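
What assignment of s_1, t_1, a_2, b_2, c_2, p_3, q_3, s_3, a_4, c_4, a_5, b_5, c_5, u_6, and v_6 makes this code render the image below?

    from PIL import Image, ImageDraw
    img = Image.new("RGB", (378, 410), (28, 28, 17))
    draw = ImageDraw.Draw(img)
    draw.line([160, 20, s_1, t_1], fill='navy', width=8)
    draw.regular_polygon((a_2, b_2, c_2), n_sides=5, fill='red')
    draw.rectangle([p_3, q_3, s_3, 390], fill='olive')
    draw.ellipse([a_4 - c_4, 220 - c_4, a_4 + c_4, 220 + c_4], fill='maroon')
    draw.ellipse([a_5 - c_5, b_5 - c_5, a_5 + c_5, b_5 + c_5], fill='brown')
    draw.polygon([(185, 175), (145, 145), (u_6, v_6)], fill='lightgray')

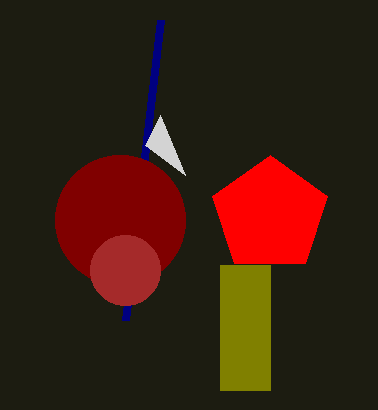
s_1 = 125; t_1 = 320; a_2 = 270; b_2 = 215; c_2 = 60; p_3 = 220; q_3 = 265; s_3 = 270; a_4 = 120; c_4 = 65; a_5 = 125; b_5 = 270; c_5 = 35; u_6 = 160; v_6 = 115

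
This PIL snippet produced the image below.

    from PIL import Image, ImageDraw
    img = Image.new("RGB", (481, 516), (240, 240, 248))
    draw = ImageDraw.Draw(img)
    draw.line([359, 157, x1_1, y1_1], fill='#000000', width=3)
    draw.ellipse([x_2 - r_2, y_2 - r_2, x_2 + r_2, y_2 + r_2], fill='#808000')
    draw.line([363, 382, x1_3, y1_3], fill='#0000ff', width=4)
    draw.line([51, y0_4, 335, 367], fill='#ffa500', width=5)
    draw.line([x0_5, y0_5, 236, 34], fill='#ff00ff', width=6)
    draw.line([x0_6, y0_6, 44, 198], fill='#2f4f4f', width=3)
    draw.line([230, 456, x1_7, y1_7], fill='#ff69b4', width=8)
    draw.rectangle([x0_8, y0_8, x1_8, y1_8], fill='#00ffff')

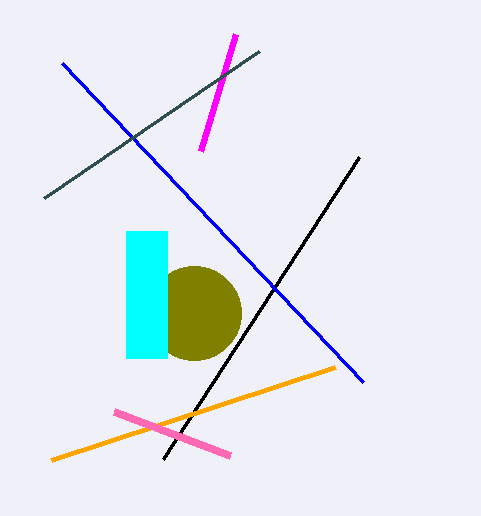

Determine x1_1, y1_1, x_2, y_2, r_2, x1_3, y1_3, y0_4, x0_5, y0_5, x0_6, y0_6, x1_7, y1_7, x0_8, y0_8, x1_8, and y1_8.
x1_1 = 163, y1_1 = 459, x_2 = 194, y_2 = 313, r_2 = 47, x1_3 = 62, y1_3 = 63, y0_4 = 460, x0_5 = 201, y0_5 = 151, x0_6 = 259, y0_6 = 51, x1_7 = 114, y1_7 = 412, x0_8 = 126, y0_8 = 231, x1_8 = 167, y1_8 = 358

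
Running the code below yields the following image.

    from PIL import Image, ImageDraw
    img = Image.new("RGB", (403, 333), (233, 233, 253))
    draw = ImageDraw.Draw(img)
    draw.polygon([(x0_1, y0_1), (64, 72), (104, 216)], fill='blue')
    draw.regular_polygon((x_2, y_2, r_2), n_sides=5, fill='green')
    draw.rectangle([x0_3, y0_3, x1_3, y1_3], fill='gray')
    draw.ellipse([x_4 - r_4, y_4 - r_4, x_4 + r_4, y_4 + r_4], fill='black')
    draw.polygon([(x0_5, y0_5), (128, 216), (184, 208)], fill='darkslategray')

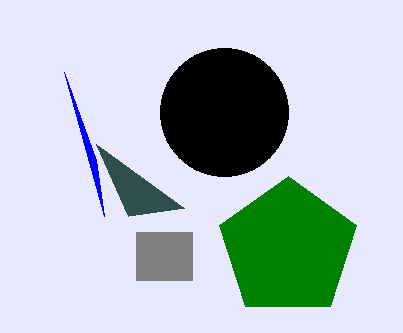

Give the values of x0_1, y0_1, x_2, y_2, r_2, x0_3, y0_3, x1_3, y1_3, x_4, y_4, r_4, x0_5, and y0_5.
x0_1 = 96
y0_1 = 160
x_2 = 288
y_2 = 248
r_2 = 72
x0_3 = 136
y0_3 = 232
x1_3 = 192
y1_3 = 280
x_4 = 224
y_4 = 112
r_4 = 64
x0_5 = 96
y0_5 = 144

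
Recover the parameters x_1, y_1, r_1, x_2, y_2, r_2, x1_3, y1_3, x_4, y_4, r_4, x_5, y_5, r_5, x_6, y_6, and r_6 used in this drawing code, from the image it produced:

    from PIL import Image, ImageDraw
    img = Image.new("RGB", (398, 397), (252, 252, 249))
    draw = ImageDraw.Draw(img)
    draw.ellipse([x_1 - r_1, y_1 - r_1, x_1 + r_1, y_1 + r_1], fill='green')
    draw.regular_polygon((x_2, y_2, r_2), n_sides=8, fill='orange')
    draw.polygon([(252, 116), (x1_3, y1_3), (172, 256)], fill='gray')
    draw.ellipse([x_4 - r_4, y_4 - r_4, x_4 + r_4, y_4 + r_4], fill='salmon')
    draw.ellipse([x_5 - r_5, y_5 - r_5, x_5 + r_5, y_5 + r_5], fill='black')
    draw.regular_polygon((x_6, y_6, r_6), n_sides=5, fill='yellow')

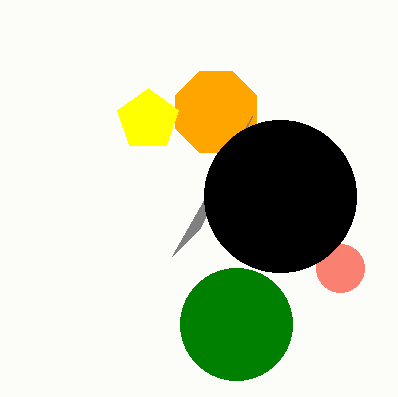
x_1 = 236, y_1 = 324, r_1 = 56, x_2 = 216, y_2 = 112, r_2 = 44, x1_3 = 200, y1_3 = 228, x_4 = 340, y_4 = 268, r_4 = 24, x_5 = 280, y_5 = 196, r_5 = 76, x_6 = 148, y_6 = 120, r_6 = 32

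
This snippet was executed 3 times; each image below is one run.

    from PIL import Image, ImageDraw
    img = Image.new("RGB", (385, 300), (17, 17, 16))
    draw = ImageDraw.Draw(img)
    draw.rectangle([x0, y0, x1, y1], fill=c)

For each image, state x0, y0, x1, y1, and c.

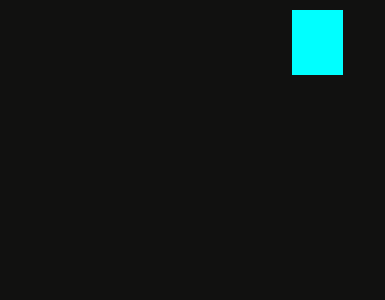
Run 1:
x0 = 292; y0 = 10; x1 = 342; y1 = 74; c = 'cyan'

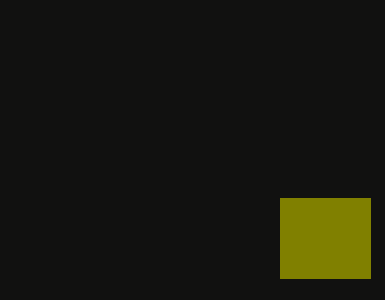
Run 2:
x0 = 280; y0 = 198; x1 = 370; y1 = 278; c = 'olive'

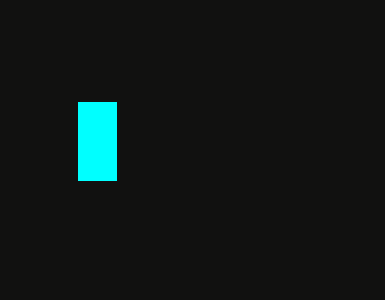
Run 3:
x0 = 78; y0 = 102; x1 = 116; y1 = 180; c = 'cyan'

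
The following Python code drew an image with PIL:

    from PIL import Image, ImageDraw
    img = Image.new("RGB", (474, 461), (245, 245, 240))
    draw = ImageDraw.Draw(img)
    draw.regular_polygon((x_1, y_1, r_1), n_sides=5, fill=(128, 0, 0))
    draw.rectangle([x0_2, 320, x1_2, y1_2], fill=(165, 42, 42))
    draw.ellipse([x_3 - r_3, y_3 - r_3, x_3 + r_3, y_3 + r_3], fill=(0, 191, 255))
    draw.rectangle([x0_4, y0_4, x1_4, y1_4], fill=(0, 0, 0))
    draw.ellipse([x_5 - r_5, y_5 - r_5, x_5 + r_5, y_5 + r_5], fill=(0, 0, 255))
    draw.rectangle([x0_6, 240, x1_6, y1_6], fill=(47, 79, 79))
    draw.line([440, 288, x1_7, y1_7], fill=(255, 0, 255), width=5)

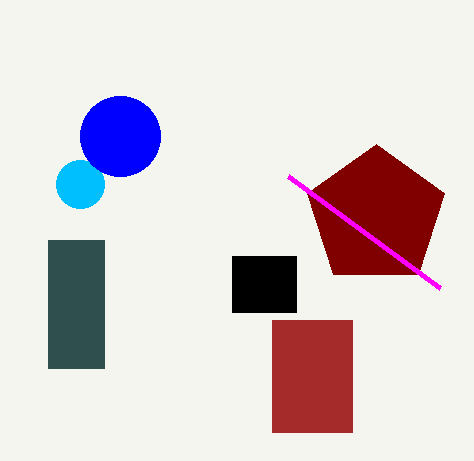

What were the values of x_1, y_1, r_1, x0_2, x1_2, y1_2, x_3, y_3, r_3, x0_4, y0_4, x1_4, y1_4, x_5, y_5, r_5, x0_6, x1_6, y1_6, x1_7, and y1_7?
x_1 = 376; y_1 = 216; r_1 = 72; x0_2 = 272; x1_2 = 352; y1_2 = 432; x_3 = 80; y_3 = 184; r_3 = 24; x0_4 = 232; y0_4 = 256; x1_4 = 296; y1_4 = 312; x_5 = 120; y_5 = 136; r_5 = 40; x0_6 = 48; x1_6 = 104; y1_6 = 368; x1_7 = 288; y1_7 = 176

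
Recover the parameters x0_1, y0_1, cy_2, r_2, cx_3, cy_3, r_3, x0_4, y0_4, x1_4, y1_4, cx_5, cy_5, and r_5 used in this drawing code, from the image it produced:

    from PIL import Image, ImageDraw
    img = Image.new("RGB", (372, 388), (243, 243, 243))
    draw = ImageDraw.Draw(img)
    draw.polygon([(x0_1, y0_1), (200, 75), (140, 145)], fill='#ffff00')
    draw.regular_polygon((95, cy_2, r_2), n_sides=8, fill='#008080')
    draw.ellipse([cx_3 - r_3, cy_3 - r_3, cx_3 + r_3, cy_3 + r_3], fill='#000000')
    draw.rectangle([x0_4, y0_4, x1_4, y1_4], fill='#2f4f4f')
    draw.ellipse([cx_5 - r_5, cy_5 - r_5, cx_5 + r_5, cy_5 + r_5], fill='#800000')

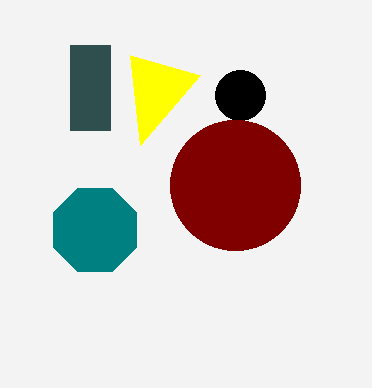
x0_1 = 130
y0_1 = 55
cy_2 = 230
r_2 = 45
cx_3 = 240
cy_3 = 95
r_3 = 25
x0_4 = 70
y0_4 = 45
x1_4 = 110
y1_4 = 130
cx_5 = 235
cy_5 = 185
r_5 = 65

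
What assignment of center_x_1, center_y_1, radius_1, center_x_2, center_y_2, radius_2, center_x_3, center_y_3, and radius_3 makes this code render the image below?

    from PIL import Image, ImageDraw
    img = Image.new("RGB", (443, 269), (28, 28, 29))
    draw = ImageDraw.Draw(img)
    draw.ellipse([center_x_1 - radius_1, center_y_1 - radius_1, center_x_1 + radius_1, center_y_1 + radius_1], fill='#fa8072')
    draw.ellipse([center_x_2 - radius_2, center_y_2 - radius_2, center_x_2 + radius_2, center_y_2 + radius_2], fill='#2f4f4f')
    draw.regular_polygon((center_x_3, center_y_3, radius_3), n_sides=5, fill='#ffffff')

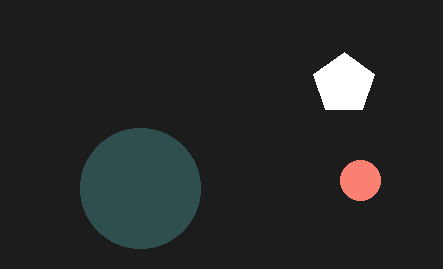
center_x_1 = 360, center_y_1 = 180, radius_1 = 20, center_x_2 = 140, center_y_2 = 188, radius_2 = 60, center_x_3 = 344, center_y_3 = 84, radius_3 = 32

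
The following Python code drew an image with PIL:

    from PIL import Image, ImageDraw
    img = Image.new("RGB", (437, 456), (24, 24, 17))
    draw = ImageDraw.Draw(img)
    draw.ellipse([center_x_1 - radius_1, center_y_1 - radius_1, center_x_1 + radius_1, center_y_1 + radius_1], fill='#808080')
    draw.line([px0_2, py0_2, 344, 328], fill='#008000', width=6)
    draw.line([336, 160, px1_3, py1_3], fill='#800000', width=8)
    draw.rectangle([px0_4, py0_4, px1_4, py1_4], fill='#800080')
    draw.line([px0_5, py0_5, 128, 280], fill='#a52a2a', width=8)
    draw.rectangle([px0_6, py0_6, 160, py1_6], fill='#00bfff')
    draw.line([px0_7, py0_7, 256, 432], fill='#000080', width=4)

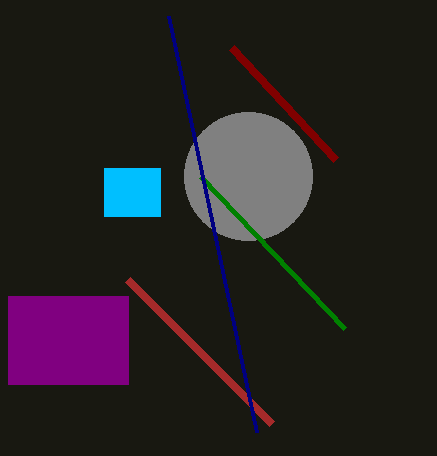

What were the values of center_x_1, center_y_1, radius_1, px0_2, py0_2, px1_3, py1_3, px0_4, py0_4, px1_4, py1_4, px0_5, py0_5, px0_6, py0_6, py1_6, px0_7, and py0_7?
center_x_1 = 248
center_y_1 = 176
radius_1 = 64
px0_2 = 200
py0_2 = 176
px1_3 = 232
py1_3 = 48
px0_4 = 8
py0_4 = 296
px1_4 = 128
py1_4 = 384
px0_5 = 272
py0_5 = 424
px0_6 = 104
py0_6 = 168
py1_6 = 216
px0_7 = 168
py0_7 = 16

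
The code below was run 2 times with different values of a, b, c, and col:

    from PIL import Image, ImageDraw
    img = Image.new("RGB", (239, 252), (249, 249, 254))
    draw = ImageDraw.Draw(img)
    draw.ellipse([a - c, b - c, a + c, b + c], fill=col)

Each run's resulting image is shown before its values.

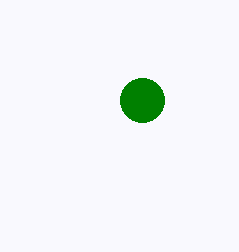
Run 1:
a = 142, b = 100, c = 22, col = 'green'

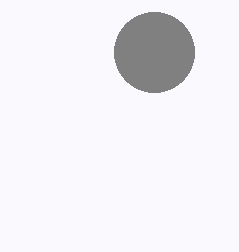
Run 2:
a = 154; b = 52; c = 40; col = 'gray'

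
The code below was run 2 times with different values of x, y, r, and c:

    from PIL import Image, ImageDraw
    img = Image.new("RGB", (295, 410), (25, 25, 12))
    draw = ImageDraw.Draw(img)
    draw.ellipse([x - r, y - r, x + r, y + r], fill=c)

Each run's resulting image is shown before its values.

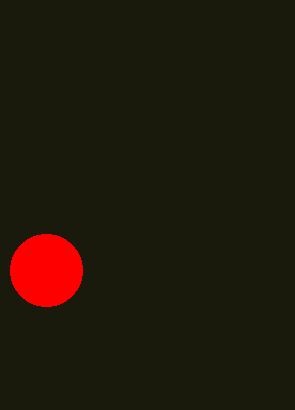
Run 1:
x = 46, y = 270, r = 36, c = 'red'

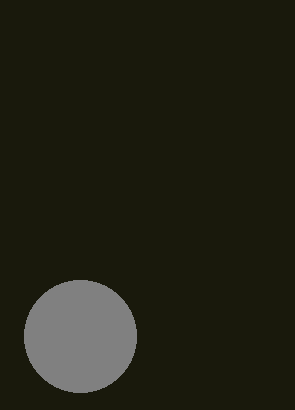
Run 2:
x = 80
y = 336
r = 56
c = 'gray'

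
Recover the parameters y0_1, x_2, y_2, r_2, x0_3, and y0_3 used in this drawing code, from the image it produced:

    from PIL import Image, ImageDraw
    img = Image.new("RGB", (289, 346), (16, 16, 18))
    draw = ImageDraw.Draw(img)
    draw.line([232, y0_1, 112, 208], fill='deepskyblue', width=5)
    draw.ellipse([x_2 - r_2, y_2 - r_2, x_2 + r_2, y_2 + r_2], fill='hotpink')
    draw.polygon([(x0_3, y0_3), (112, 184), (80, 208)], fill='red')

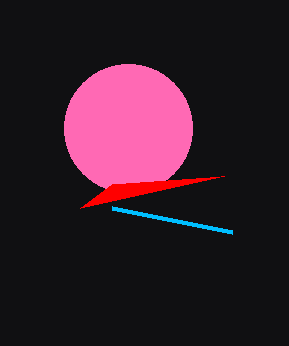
y0_1 = 232, x_2 = 128, y_2 = 128, r_2 = 64, x0_3 = 224, y0_3 = 176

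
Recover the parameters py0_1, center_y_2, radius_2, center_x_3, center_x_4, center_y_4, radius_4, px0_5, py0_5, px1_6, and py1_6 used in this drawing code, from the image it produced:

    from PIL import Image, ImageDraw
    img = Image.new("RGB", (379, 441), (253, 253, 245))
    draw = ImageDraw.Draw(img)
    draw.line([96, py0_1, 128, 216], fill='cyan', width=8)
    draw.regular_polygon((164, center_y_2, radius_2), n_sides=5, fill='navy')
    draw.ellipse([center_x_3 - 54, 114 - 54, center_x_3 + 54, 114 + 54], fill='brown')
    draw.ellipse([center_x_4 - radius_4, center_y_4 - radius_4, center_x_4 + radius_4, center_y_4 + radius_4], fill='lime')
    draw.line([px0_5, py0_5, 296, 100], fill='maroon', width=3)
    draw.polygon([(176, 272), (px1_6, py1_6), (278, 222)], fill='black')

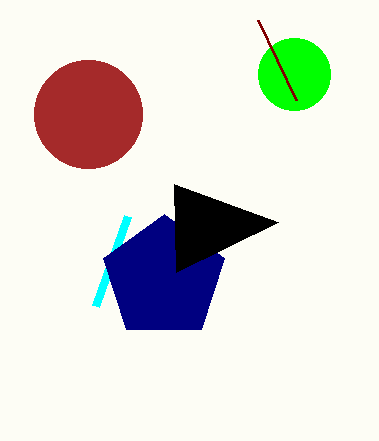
py0_1 = 306; center_y_2 = 278; radius_2 = 64; center_x_3 = 88; center_x_4 = 294; center_y_4 = 74; radius_4 = 36; px0_5 = 258; py0_5 = 20; px1_6 = 174; py1_6 = 184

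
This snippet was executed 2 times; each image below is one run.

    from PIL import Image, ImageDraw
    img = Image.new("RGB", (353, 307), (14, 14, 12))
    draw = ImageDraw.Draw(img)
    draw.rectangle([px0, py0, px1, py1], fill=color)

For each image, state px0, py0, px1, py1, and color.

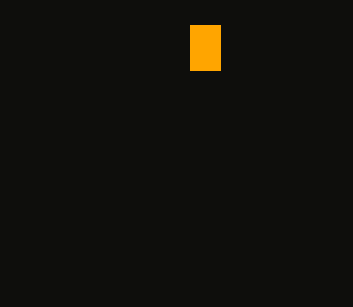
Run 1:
px0 = 190; py0 = 25; px1 = 220; py1 = 70; color = 'orange'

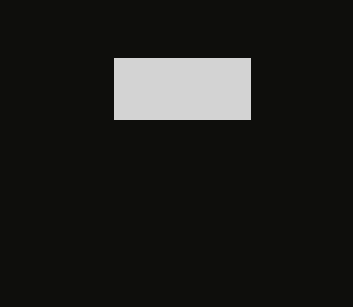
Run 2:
px0 = 114
py0 = 58
px1 = 250
py1 = 119
color = 'lightgray'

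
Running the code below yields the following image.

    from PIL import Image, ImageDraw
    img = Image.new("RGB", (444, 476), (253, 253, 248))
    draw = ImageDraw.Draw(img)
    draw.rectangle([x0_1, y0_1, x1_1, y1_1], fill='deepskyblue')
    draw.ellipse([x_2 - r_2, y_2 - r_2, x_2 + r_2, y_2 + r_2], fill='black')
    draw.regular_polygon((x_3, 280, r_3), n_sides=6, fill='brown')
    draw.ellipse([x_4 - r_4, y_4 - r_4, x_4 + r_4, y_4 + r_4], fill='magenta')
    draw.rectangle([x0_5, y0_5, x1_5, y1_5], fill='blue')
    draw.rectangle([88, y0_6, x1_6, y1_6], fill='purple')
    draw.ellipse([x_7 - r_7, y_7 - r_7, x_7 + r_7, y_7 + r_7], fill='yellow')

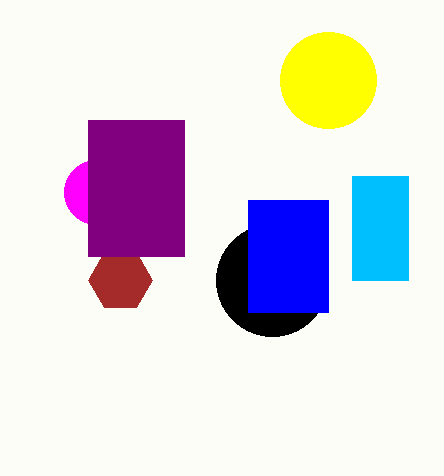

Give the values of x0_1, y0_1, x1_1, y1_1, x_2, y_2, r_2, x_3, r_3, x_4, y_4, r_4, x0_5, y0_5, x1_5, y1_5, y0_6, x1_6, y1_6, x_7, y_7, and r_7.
x0_1 = 352; y0_1 = 176; x1_1 = 408; y1_1 = 280; x_2 = 272; y_2 = 280; r_2 = 56; x_3 = 120; r_3 = 32; x_4 = 96; y_4 = 192; r_4 = 32; x0_5 = 248; y0_5 = 200; x1_5 = 328; y1_5 = 312; y0_6 = 120; x1_6 = 184; y1_6 = 256; x_7 = 328; y_7 = 80; r_7 = 48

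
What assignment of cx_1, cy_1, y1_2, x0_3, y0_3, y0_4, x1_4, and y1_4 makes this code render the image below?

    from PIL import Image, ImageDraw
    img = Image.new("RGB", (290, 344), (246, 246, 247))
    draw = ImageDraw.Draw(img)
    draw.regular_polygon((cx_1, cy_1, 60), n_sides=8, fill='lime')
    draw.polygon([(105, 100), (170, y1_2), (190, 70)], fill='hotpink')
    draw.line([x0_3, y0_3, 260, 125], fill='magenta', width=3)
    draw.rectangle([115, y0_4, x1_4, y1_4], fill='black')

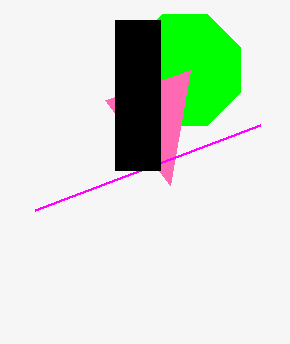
cx_1 = 185
cy_1 = 70
y1_2 = 185
x0_3 = 35
y0_3 = 210
y0_4 = 20
x1_4 = 160
y1_4 = 170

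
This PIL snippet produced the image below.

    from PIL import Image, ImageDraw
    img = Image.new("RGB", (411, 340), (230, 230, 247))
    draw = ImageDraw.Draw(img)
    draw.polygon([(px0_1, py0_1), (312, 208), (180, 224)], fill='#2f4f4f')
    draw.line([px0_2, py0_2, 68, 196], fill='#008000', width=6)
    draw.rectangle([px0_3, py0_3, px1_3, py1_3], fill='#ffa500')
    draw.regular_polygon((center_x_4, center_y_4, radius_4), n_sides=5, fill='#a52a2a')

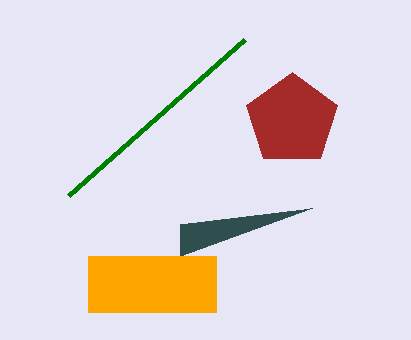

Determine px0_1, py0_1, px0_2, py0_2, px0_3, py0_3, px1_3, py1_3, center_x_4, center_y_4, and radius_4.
px0_1 = 180; py0_1 = 256; px0_2 = 244; py0_2 = 40; px0_3 = 88; py0_3 = 256; px1_3 = 216; py1_3 = 312; center_x_4 = 292; center_y_4 = 120; radius_4 = 48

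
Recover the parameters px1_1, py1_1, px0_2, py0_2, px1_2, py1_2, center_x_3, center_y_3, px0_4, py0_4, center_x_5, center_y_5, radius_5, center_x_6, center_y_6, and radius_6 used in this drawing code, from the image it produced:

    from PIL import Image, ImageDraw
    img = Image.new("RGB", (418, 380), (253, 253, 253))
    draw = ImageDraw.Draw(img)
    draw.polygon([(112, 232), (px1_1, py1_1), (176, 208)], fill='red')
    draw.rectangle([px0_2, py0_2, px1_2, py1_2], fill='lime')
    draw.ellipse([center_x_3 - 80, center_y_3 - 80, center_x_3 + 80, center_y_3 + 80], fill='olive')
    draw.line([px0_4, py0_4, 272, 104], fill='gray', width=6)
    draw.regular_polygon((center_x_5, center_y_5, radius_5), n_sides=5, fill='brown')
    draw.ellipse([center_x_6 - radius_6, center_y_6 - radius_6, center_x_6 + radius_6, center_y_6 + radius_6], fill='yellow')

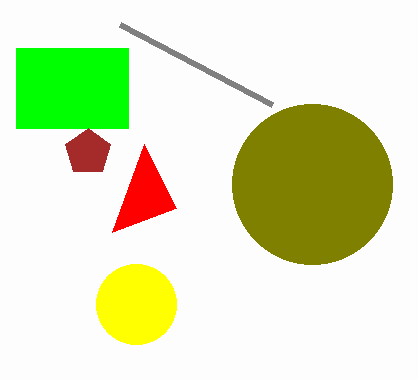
px1_1 = 144, py1_1 = 144, px0_2 = 16, py0_2 = 48, px1_2 = 128, py1_2 = 128, center_x_3 = 312, center_y_3 = 184, px0_4 = 120, py0_4 = 24, center_x_5 = 88, center_y_5 = 152, radius_5 = 24, center_x_6 = 136, center_y_6 = 304, radius_6 = 40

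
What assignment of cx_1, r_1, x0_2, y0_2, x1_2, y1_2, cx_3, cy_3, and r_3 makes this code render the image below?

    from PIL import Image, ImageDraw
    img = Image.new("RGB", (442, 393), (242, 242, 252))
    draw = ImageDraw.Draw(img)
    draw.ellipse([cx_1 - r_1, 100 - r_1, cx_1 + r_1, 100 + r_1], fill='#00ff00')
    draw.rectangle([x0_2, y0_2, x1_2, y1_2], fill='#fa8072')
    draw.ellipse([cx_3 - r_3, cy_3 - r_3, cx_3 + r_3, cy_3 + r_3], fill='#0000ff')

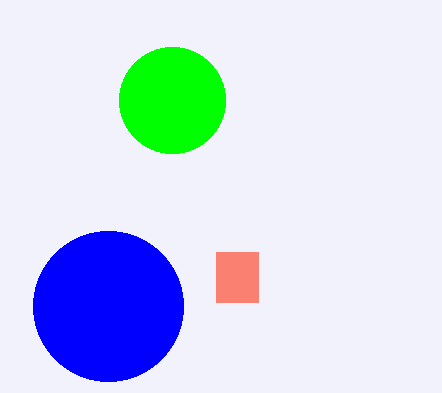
cx_1 = 172; r_1 = 53; x0_2 = 216; y0_2 = 252; x1_2 = 258; y1_2 = 302; cx_3 = 108; cy_3 = 306; r_3 = 75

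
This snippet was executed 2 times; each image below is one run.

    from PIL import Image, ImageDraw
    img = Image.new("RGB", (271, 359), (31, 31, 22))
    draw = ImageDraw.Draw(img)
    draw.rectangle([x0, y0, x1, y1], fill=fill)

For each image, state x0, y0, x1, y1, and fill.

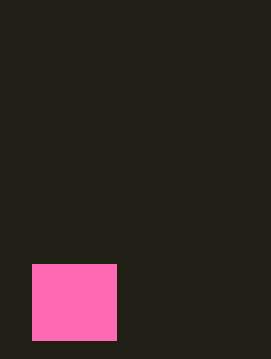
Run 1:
x0 = 32; y0 = 264; x1 = 116; y1 = 340; fill = 'hotpink'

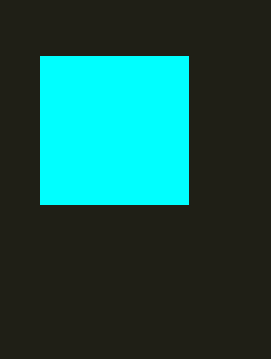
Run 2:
x0 = 40, y0 = 56, x1 = 188, y1 = 204, fill = 'cyan'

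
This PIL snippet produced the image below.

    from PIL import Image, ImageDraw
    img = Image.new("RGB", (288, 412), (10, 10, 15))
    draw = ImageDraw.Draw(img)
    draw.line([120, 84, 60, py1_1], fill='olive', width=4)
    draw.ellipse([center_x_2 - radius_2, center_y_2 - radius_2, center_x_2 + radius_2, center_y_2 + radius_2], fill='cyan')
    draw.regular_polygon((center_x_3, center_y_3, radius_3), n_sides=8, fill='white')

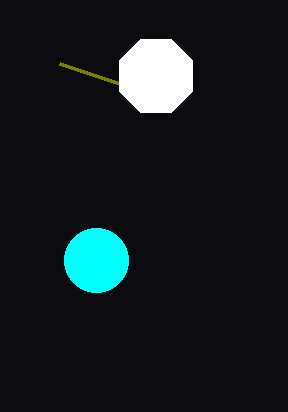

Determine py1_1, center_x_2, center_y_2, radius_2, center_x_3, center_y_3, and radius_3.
py1_1 = 64; center_x_2 = 96; center_y_2 = 260; radius_2 = 32; center_x_3 = 156; center_y_3 = 76; radius_3 = 40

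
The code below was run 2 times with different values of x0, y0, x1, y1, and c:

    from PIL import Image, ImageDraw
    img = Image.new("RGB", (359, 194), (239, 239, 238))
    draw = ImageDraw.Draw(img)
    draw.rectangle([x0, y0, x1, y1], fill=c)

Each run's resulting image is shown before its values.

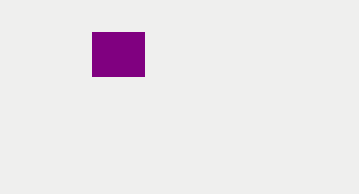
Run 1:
x0 = 92; y0 = 32; x1 = 144; y1 = 76; c = 'purple'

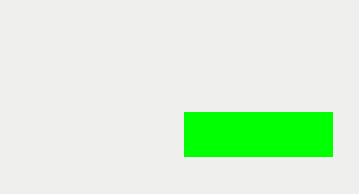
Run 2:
x0 = 184; y0 = 112; x1 = 332; y1 = 156; c = 'lime'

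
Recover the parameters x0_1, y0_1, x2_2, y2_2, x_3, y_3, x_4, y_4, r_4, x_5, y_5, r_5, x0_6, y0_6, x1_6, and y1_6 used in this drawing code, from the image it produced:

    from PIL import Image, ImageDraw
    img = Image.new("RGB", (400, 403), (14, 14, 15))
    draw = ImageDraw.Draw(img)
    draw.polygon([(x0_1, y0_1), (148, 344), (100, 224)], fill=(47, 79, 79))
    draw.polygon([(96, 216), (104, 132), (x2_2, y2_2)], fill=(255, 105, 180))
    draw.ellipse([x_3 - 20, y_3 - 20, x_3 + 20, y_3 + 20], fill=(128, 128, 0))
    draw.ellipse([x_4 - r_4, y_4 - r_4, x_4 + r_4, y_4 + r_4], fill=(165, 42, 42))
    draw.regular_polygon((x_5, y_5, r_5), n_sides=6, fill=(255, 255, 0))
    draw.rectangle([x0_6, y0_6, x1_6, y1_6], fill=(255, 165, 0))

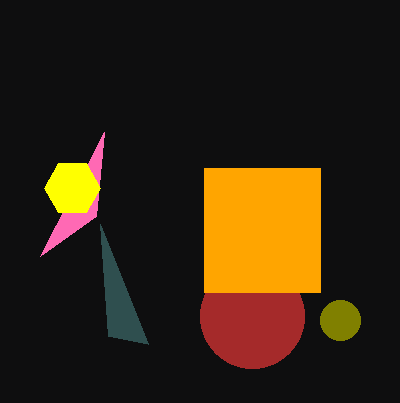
x0_1 = 108; y0_1 = 336; x2_2 = 40; y2_2 = 256; x_3 = 340; y_3 = 320; x_4 = 252; y_4 = 316; r_4 = 52; x_5 = 72; y_5 = 188; r_5 = 28; x0_6 = 204; y0_6 = 168; x1_6 = 320; y1_6 = 292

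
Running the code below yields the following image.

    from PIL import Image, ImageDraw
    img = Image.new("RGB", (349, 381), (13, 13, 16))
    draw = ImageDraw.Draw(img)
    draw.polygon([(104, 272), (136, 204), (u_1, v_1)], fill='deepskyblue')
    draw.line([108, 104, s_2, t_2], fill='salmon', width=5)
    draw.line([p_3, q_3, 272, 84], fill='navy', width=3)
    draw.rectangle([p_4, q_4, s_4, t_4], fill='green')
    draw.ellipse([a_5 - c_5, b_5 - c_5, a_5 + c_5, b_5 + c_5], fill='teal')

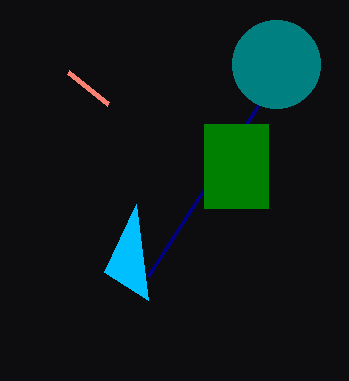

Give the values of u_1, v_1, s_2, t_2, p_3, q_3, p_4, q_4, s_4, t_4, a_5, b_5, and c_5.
u_1 = 148, v_1 = 300, s_2 = 68, t_2 = 72, p_3 = 148, q_3 = 276, p_4 = 204, q_4 = 124, s_4 = 268, t_4 = 208, a_5 = 276, b_5 = 64, c_5 = 44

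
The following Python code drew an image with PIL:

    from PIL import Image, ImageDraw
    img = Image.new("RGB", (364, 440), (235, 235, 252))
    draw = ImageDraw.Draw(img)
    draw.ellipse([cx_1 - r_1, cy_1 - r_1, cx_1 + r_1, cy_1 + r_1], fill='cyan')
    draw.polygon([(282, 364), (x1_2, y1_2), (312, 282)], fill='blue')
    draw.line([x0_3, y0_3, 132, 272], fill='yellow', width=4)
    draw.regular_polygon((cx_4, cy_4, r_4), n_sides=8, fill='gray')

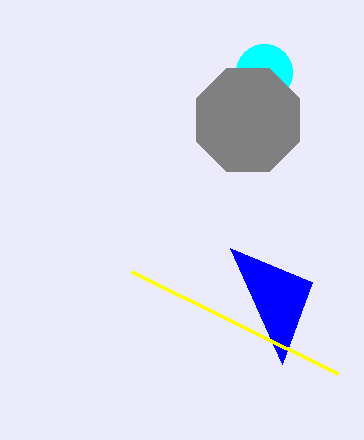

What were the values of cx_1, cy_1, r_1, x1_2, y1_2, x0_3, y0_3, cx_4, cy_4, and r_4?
cx_1 = 264; cy_1 = 72; r_1 = 28; x1_2 = 230; y1_2 = 248; x0_3 = 338; y0_3 = 374; cx_4 = 248; cy_4 = 120; r_4 = 56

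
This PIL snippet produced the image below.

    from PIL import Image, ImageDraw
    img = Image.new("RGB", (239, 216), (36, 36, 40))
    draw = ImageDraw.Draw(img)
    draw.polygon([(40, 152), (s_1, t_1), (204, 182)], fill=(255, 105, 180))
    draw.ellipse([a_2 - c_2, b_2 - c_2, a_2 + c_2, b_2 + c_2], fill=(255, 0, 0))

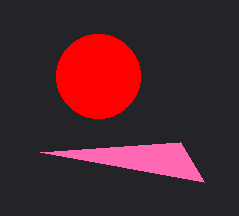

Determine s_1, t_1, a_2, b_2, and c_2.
s_1 = 180
t_1 = 142
a_2 = 98
b_2 = 76
c_2 = 42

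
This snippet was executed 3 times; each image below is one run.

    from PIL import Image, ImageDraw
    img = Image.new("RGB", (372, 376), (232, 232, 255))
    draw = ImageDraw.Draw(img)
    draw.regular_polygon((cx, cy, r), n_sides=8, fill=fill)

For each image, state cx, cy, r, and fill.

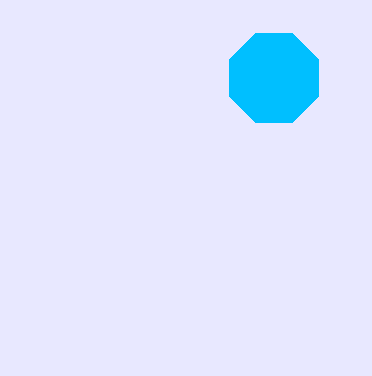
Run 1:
cx = 274; cy = 78; r = 48; fill = 'deepskyblue'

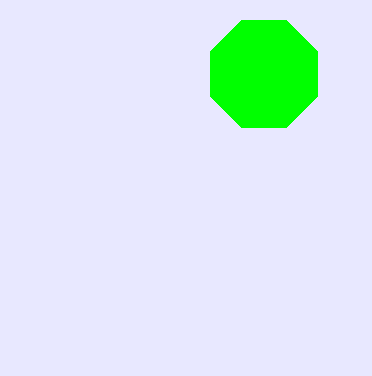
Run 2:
cx = 264, cy = 74, r = 58, fill = 'lime'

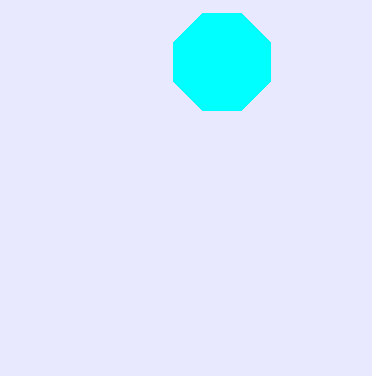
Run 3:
cx = 222
cy = 62
r = 52
fill = 'cyan'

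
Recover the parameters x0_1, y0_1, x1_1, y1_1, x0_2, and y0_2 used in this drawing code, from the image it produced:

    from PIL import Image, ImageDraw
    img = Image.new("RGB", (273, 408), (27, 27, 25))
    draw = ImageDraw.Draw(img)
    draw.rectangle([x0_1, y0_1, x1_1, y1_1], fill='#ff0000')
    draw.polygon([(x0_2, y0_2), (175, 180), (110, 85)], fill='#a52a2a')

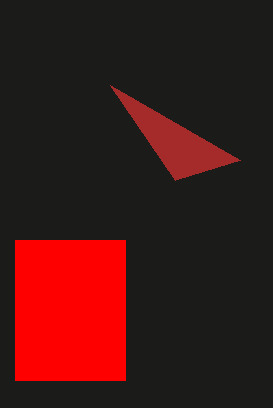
x0_1 = 15, y0_1 = 240, x1_1 = 125, y1_1 = 380, x0_2 = 240, y0_2 = 160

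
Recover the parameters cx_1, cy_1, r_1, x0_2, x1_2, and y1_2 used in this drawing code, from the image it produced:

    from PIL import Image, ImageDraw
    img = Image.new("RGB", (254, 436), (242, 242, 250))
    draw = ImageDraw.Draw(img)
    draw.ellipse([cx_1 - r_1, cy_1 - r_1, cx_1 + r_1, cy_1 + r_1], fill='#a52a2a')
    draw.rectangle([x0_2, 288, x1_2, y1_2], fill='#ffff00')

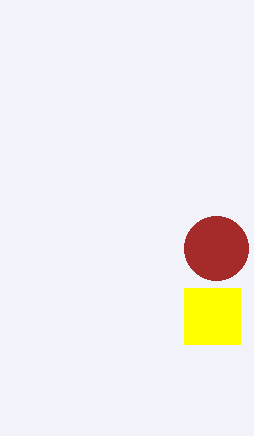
cx_1 = 216, cy_1 = 248, r_1 = 32, x0_2 = 184, x1_2 = 240, y1_2 = 344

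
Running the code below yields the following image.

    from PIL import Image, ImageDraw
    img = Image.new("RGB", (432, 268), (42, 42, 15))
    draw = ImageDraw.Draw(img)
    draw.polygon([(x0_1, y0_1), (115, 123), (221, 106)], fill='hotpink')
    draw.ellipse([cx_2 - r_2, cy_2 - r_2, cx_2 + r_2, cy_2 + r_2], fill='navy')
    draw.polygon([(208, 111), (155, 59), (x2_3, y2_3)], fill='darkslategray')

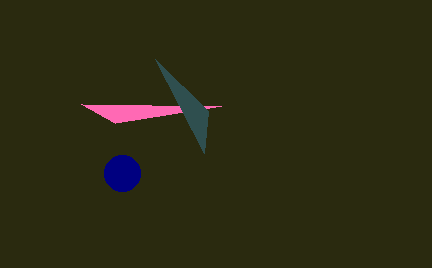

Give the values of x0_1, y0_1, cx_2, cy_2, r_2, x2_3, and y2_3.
x0_1 = 81
y0_1 = 104
cx_2 = 122
cy_2 = 173
r_2 = 18
x2_3 = 204
y2_3 = 153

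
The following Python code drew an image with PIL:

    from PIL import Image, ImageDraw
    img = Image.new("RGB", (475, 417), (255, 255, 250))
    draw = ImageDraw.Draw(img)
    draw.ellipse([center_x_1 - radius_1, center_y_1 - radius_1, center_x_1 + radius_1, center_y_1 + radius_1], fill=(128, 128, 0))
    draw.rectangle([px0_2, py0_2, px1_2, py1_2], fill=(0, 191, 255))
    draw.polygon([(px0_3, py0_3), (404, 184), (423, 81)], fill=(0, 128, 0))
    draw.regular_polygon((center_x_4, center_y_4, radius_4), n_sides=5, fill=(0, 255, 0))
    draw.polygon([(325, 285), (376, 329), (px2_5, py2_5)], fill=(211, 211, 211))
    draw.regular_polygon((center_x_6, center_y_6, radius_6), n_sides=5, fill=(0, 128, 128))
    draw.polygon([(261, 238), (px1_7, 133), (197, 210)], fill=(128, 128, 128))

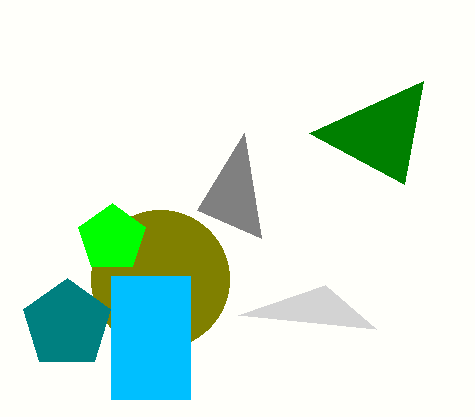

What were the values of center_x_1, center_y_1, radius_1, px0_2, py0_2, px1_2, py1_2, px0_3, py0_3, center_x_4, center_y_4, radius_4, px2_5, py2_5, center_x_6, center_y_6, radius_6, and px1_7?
center_x_1 = 160, center_y_1 = 279, radius_1 = 69, px0_2 = 111, py0_2 = 276, px1_2 = 190, py1_2 = 399, px0_3 = 309, py0_3 = 133, center_x_4 = 112, center_y_4 = 238, radius_4 = 35, px2_5 = 238, py2_5 = 315, center_x_6 = 67, center_y_6 = 324, radius_6 = 46, px1_7 = 244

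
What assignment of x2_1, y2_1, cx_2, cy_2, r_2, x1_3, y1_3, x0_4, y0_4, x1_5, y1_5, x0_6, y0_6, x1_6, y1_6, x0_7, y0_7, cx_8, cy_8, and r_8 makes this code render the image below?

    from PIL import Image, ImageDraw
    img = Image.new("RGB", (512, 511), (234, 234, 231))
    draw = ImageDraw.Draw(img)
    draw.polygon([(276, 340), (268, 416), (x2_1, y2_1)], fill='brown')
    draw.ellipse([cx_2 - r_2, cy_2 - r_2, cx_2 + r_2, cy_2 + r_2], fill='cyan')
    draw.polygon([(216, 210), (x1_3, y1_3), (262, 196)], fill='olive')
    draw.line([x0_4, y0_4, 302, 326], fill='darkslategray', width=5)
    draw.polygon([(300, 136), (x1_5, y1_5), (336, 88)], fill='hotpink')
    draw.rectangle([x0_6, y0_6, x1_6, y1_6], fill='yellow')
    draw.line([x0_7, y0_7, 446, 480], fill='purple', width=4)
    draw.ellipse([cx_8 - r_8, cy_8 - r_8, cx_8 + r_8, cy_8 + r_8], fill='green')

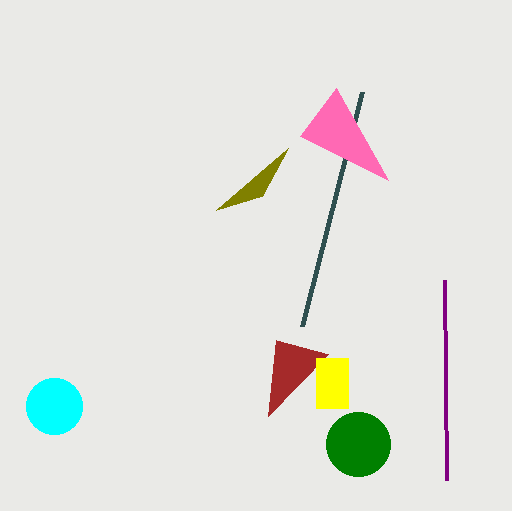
x2_1 = 328, y2_1 = 354, cx_2 = 54, cy_2 = 406, r_2 = 28, x1_3 = 288, y1_3 = 148, x0_4 = 362, y0_4 = 92, x1_5 = 388, y1_5 = 180, x0_6 = 316, y0_6 = 358, x1_6 = 348, y1_6 = 408, x0_7 = 444, y0_7 = 280, cx_8 = 358, cy_8 = 444, r_8 = 32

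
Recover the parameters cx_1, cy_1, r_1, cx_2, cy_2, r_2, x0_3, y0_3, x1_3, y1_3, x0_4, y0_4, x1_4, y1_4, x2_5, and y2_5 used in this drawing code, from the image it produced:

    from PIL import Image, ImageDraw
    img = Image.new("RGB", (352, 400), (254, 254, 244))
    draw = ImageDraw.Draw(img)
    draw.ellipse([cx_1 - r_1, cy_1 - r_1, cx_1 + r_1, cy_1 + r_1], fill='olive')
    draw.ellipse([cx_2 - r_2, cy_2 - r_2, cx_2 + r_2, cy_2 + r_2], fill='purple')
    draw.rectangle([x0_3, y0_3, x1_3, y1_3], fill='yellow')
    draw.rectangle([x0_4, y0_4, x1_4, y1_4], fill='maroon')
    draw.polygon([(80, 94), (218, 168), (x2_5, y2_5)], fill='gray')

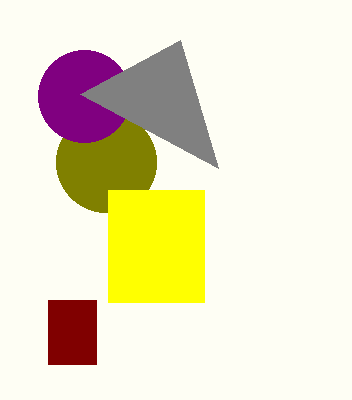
cx_1 = 106, cy_1 = 162, r_1 = 50, cx_2 = 84, cy_2 = 96, r_2 = 46, x0_3 = 108, y0_3 = 190, x1_3 = 204, y1_3 = 302, x0_4 = 48, y0_4 = 300, x1_4 = 96, y1_4 = 364, x2_5 = 180, y2_5 = 40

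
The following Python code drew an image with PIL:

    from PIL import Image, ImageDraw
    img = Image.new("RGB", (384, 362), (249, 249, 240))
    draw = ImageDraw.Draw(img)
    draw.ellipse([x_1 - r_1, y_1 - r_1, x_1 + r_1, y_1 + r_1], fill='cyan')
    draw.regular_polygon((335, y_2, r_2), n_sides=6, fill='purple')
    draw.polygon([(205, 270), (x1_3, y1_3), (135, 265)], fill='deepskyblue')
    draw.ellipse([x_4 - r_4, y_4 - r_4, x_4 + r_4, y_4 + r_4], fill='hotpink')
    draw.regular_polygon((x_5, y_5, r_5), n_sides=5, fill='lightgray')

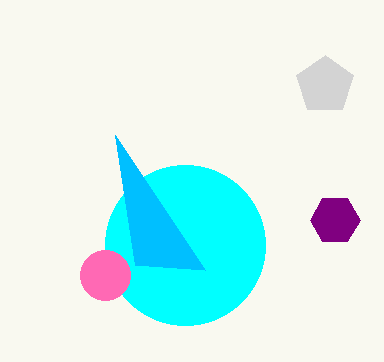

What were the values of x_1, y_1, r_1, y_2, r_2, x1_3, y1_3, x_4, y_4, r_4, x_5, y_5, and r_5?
x_1 = 185
y_1 = 245
r_1 = 80
y_2 = 220
r_2 = 25
x1_3 = 115
y1_3 = 135
x_4 = 105
y_4 = 275
r_4 = 25
x_5 = 325
y_5 = 85
r_5 = 30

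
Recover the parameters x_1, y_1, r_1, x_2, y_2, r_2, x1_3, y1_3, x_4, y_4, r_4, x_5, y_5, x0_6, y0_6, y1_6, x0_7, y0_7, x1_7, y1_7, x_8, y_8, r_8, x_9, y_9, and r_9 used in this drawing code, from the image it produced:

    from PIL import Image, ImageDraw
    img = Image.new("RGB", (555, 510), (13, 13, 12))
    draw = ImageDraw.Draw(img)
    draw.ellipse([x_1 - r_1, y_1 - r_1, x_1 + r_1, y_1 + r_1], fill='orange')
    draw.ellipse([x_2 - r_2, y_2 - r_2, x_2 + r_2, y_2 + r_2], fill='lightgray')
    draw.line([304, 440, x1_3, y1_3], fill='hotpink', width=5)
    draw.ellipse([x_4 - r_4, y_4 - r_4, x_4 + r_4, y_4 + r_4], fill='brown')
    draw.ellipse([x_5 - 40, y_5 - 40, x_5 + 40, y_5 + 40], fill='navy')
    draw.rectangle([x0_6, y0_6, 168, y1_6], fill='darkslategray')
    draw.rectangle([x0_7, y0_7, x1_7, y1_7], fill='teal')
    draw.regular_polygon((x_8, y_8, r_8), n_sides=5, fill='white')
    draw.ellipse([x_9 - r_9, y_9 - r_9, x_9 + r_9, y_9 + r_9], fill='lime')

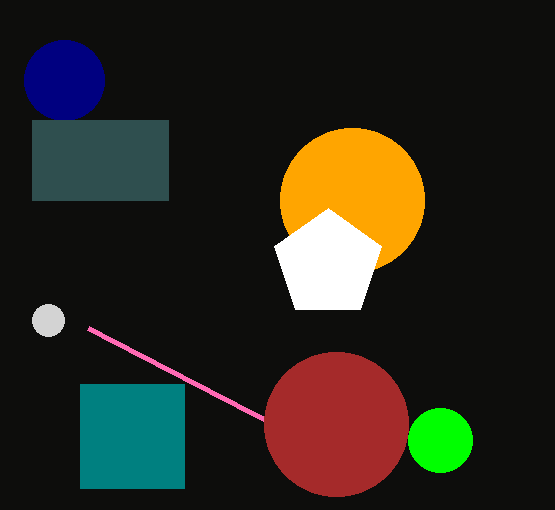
x_1 = 352, y_1 = 200, r_1 = 72, x_2 = 48, y_2 = 320, r_2 = 16, x1_3 = 88, y1_3 = 328, x_4 = 336, y_4 = 424, r_4 = 72, x_5 = 64, y_5 = 80, x0_6 = 32, y0_6 = 120, y1_6 = 200, x0_7 = 80, y0_7 = 384, x1_7 = 184, y1_7 = 488, x_8 = 328, y_8 = 264, r_8 = 56, x_9 = 440, y_9 = 440, r_9 = 32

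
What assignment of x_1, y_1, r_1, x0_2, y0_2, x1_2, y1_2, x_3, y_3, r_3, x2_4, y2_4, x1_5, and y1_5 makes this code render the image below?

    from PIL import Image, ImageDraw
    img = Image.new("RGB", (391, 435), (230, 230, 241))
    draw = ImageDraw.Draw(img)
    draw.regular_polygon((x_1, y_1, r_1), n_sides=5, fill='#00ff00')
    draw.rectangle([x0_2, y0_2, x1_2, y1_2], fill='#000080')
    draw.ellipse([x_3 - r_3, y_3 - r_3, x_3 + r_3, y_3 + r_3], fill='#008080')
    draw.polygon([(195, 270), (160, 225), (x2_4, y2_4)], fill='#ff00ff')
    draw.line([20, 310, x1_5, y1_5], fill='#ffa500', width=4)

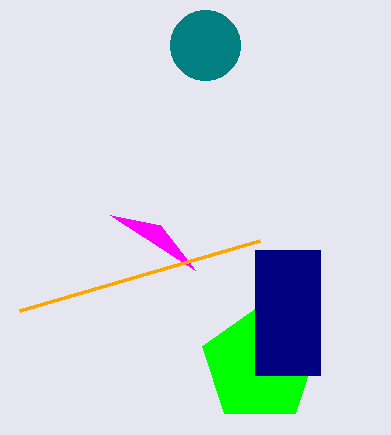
x_1 = 260; y_1 = 365; r_1 = 60; x0_2 = 255; y0_2 = 250; x1_2 = 320; y1_2 = 375; x_3 = 205; y_3 = 45; r_3 = 35; x2_4 = 110; y2_4 = 215; x1_5 = 260; y1_5 = 240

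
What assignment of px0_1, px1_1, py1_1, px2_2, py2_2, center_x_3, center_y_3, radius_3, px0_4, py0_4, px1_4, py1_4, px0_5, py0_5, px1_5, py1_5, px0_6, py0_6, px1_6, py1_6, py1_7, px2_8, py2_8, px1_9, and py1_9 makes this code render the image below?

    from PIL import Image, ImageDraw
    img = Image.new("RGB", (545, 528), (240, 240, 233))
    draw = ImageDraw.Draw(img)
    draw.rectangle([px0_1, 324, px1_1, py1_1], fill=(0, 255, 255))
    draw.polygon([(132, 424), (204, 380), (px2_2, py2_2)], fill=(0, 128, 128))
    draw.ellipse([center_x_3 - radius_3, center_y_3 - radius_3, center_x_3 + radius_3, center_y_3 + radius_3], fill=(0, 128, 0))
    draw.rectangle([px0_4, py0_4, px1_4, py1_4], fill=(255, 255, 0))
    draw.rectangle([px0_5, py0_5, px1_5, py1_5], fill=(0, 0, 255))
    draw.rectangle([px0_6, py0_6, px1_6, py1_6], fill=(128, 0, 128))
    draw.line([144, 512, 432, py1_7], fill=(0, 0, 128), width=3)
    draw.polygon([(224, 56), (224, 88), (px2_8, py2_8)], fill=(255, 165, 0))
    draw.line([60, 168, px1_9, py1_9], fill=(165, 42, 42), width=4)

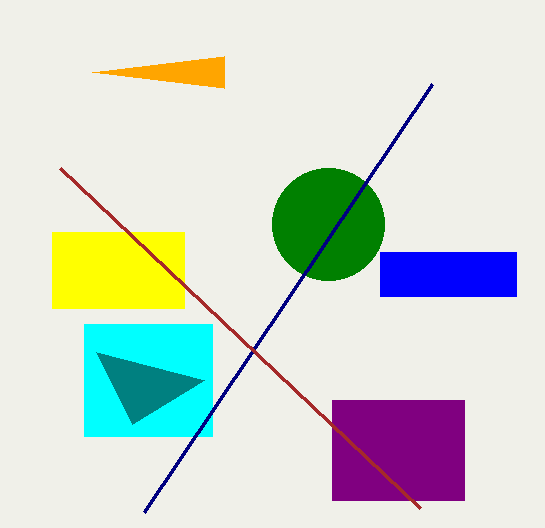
px0_1 = 84
px1_1 = 212
py1_1 = 436
px2_2 = 96
py2_2 = 352
center_x_3 = 328
center_y_3 = 224
radius_3 = 56
px0_4 = 52
py0_4 = 232
px1_4 = 184
py1_4 = 308
px0_5 = 380
py0_5 = 252
px1_5 = 516
py1_5 = 296
px0_6 = 332
py0_6 = 400
px1_6 = 464
py1_6 = 500
py1_7 = 84
px2_8 = 92
py2_8 = 72
px1_9 = 420
py1_9 = 508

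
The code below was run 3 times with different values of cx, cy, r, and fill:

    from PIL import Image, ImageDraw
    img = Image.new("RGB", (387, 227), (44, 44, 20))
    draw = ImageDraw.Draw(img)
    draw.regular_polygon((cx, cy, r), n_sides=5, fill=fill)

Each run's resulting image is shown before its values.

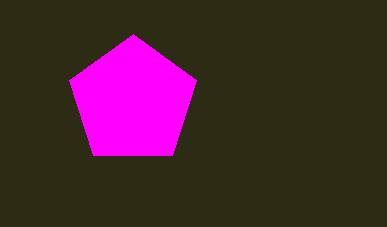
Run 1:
cx = 133
cy = 101
r = 67
fill = 'magenta'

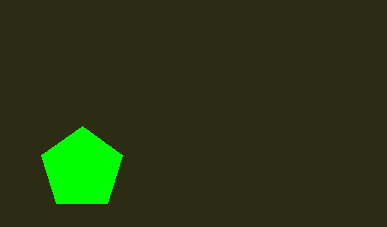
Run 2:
cx = 82; cy = 169; r = 43; fill = 'lime'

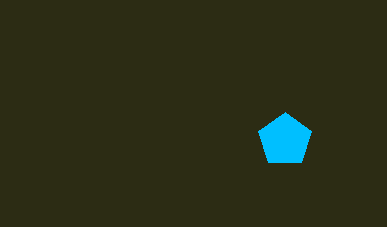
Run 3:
cx = 285, cy = 140, r = 28, fill = 'deepskyblue'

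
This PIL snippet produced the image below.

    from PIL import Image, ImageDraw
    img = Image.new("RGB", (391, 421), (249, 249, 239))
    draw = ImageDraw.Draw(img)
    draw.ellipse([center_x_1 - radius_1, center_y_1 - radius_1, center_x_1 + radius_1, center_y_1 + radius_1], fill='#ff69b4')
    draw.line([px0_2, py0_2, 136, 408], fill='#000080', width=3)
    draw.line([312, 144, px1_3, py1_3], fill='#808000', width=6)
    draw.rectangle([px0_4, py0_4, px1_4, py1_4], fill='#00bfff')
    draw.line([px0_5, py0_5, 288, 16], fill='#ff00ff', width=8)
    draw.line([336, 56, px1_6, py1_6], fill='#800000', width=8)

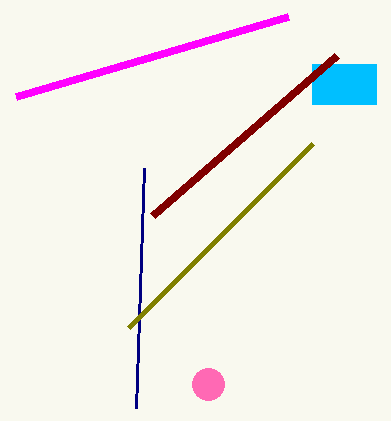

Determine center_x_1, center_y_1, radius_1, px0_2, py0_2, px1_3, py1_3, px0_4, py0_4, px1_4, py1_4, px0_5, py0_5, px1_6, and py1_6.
center_x_1 = 208, center_y_1 = 384, radius_1 = 16, px0_2 = 144, py0_2 = 168, px1_3 = 128, py1_3 = 328, px0_4 = 312, py0_4 = 64, px1_4 = 376, py1_4 = 104, px0_5 = 16, py0_5 = 96, px1_6 = 152, py1_6 = 216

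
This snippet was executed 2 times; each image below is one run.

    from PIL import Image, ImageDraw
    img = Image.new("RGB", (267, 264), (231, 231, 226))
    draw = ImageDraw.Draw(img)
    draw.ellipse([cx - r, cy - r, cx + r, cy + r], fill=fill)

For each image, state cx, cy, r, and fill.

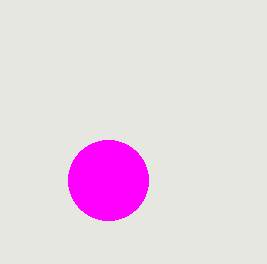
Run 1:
cx = 108; cy = 180; r = 40; fill = 'magenta'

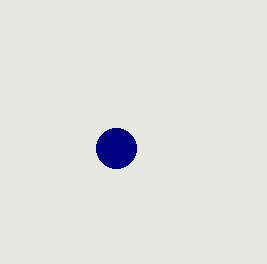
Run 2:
cx = 116; cy = 148; r = 20; fill = 'navy'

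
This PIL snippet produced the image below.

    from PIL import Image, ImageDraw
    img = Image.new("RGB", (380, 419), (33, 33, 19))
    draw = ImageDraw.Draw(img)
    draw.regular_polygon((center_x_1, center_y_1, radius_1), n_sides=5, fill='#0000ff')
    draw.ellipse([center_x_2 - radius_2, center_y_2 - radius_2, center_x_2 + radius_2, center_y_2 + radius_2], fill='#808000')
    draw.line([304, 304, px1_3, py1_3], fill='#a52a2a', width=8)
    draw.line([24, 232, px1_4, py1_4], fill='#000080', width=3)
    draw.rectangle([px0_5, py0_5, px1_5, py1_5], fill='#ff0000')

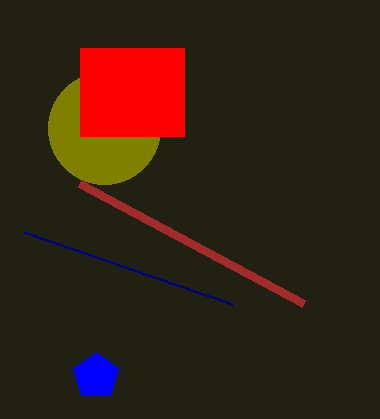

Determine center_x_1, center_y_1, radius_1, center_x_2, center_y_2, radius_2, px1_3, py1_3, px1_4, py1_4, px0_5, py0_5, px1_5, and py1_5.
center_x_1 = 96; center_y_1 = 376; radius_1 = 24; center_x_2 = 104; center_y_2 = 128; radius_2 = 56; px1_3 = 80; py1_3 = 184; px1_4 = 232; py1_4 = 304; px0_5 = 80; py0_5 = 48; px1_5 = 184; py1_5 = 136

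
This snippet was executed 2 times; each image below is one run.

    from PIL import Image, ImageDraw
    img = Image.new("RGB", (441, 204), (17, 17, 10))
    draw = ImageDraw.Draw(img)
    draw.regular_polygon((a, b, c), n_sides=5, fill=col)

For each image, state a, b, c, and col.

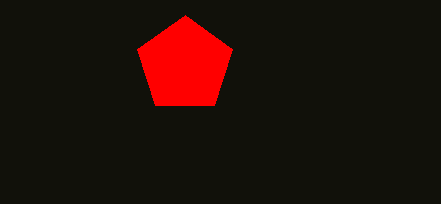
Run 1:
a = 185, b = 65, c = 50, col = 'red'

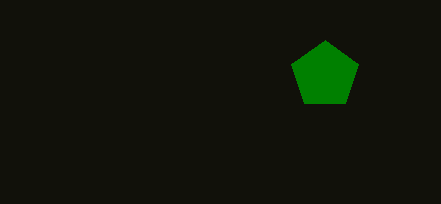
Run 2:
a = 325; b = 75; c = 35; col = 'green'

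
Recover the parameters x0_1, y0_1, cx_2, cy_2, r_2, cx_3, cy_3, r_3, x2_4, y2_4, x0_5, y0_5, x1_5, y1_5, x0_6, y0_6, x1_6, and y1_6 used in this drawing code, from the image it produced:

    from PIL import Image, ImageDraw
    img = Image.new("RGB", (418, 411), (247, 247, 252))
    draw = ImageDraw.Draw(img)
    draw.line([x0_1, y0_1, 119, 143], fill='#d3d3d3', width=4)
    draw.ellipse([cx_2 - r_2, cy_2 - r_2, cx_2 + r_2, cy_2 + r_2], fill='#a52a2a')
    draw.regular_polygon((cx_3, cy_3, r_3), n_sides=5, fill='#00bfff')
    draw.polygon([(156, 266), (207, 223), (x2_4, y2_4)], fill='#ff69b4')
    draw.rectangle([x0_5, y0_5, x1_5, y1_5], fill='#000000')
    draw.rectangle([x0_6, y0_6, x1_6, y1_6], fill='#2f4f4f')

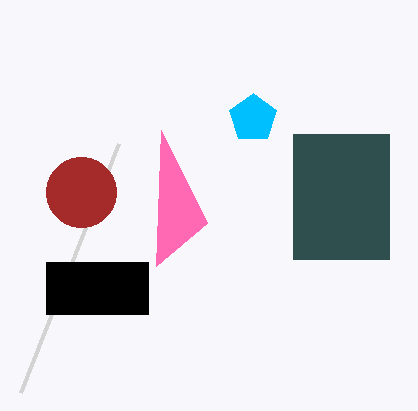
x0_1 = 21
y0_1 = 392
cx_2 = 81
cy_2 = 192
r_2 = 35
cx_3 = 253
cy_3 = 118
r_3 = 25
x2_4 = 161
y2_4 = 130
x0_5 = 46
y0_5 = 262
x1_5 = 148
y1_5 = 314
x0_6 = 293
y0_6 = 134
x1_6 = 389
y1_6 = 259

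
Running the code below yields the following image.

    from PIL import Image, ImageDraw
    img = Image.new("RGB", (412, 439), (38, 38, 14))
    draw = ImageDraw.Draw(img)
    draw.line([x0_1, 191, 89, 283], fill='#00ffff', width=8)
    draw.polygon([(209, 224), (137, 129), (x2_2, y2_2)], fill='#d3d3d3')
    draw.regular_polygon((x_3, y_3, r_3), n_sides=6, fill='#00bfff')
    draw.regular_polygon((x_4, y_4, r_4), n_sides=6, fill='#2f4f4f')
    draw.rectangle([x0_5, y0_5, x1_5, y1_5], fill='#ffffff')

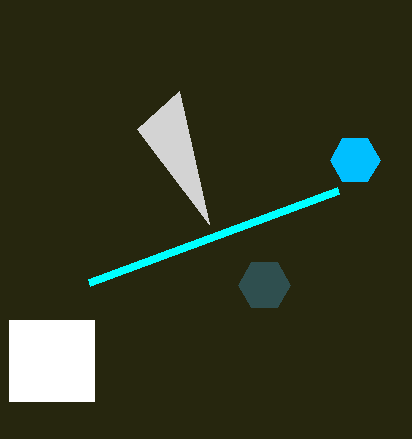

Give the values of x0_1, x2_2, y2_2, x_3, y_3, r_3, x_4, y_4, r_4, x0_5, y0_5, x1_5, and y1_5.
x0_1 = 338
x2_2 = 179
y2_2 = 91
x_3 = 355
y_3 = 160
r_3 = 25
x_4 = 264
y_4 = 285
r_4 = 26
x0_5 = 9
y0_5 = 320
x1_5 = 94
y1_5 = 401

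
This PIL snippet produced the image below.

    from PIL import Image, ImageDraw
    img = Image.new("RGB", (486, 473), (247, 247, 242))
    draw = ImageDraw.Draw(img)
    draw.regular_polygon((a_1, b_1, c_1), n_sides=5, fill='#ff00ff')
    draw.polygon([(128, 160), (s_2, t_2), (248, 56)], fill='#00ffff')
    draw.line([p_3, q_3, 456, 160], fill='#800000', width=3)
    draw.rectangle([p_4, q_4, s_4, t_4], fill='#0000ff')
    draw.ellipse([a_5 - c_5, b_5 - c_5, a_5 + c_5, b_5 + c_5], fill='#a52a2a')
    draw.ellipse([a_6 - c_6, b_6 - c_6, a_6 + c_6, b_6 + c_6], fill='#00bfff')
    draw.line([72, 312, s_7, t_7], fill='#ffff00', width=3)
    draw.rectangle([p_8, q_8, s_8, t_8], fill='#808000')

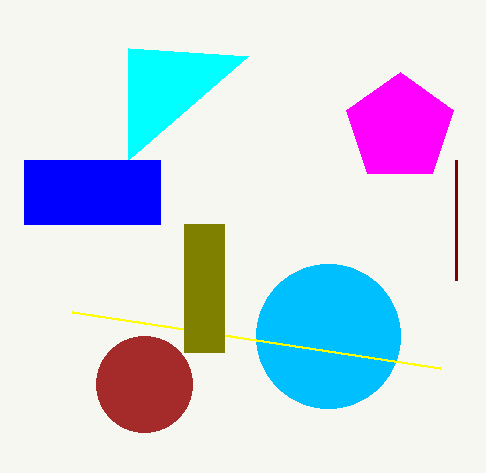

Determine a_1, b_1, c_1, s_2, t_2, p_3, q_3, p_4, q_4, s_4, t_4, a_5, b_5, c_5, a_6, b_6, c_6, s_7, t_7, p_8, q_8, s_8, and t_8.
a_1 = 400
b_1 = 128
c_1 = 56
s_2 = 128
t_2 = 48
p_3 = 456
q_3 = 280
p_4 = 24
q_4 = 160
s_4 = 160
t_4 = 224
a_5 = 144
b_5 = 384
c_5 = 48
a_6 = 328
b_6 = 336
c_6 = 72
s_7 = 440
t_7 = 368
p_8 = 184
q_8 = 224
s_8 = 224
t_8 = 352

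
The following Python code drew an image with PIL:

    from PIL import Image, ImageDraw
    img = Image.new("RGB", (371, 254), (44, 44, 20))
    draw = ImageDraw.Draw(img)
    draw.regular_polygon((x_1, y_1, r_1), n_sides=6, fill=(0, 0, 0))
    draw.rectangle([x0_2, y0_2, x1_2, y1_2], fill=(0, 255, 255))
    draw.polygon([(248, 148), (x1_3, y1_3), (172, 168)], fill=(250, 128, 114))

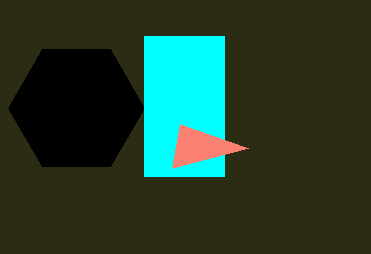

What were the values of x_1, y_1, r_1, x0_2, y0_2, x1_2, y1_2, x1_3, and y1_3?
x_1 = 76
y_1 = 108
r_1 = 68
x0_2 = 144
y0_2 = 36
x1_2 = 224
y1_2 = 176
x1_3 = 180
y1_3 = 124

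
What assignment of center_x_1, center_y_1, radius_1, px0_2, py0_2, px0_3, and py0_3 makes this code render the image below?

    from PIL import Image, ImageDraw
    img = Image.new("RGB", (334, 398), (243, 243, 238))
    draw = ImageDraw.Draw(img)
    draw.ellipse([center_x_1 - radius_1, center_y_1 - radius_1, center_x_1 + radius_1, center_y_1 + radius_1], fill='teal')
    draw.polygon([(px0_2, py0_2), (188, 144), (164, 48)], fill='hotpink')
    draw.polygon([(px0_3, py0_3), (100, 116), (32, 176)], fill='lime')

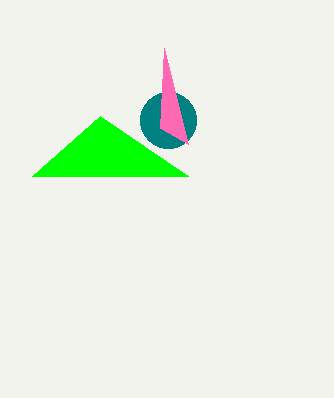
center_x_1 = 168; center_y_1 = 120; radius_1 = 28; px0_2 = 160; py0_2 = 128; px0_3 = 188; py0_3 = 176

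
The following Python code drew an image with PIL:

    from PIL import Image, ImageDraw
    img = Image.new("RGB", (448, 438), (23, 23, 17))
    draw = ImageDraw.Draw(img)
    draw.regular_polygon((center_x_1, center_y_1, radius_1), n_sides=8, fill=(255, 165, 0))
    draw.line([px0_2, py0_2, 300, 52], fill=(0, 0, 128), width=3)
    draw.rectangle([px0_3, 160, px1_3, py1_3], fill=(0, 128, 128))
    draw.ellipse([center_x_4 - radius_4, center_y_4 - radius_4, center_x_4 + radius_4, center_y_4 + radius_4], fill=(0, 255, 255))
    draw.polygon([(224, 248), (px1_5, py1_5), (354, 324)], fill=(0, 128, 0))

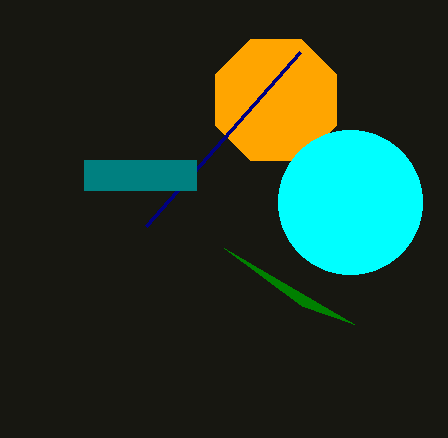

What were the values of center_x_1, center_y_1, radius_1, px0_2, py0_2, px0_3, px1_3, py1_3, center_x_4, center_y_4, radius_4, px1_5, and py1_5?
center_x_1 = 276; center_y_1 = 100; radius_1 = 66; px0_2 = 146; py0_2 = 226; px0_3 = 84; px1_3 = 196; py1_3 = 190; center_x_4 = 350; center_y_4 = 202; radius_4 = 72; px1_5 = 302; py1_5 = 306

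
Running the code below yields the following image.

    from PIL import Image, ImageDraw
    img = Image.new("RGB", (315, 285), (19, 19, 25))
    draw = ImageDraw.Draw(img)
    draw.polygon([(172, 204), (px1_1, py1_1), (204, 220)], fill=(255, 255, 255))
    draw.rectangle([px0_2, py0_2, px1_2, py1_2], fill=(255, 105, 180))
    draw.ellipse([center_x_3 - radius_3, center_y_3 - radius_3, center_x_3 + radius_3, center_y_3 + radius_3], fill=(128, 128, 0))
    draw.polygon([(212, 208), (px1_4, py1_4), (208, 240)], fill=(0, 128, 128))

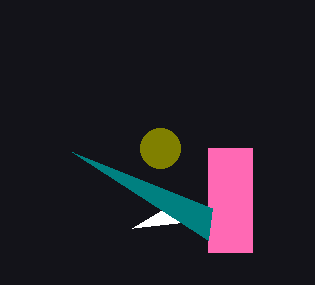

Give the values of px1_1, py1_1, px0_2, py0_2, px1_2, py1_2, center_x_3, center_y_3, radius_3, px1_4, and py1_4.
px1_1 = 132; py1_1 = 228; px0_2 = 208; py0_2 = 148; px1_2 = 252; py1_2 = 252; center_x_3 = 160; center_y_3 = 148; radius_3 = 20; px1_4 = 72; py1_4 = 152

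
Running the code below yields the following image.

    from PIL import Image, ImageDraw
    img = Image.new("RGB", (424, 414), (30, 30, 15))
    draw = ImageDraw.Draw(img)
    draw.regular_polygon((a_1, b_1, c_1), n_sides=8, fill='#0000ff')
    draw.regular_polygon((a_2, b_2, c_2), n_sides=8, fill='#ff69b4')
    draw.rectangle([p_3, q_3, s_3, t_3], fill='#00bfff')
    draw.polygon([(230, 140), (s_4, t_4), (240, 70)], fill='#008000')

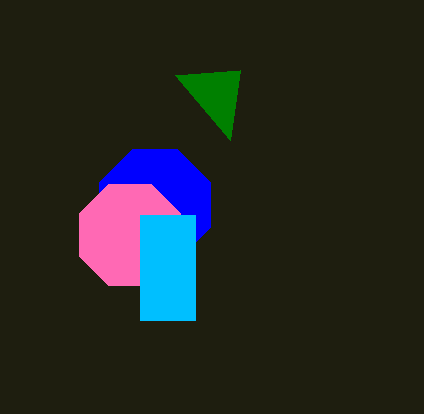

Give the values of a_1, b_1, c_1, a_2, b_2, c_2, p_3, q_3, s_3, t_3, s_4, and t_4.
a_1 = 155
b_1 = 205
c_1 = 60
a_2 = 130
b_2 = 235
c_2 = 55
p_3 = 140
q_3 = 215
s_3 = 195
t_3 = 320
s_4 = 175
t_4 = 75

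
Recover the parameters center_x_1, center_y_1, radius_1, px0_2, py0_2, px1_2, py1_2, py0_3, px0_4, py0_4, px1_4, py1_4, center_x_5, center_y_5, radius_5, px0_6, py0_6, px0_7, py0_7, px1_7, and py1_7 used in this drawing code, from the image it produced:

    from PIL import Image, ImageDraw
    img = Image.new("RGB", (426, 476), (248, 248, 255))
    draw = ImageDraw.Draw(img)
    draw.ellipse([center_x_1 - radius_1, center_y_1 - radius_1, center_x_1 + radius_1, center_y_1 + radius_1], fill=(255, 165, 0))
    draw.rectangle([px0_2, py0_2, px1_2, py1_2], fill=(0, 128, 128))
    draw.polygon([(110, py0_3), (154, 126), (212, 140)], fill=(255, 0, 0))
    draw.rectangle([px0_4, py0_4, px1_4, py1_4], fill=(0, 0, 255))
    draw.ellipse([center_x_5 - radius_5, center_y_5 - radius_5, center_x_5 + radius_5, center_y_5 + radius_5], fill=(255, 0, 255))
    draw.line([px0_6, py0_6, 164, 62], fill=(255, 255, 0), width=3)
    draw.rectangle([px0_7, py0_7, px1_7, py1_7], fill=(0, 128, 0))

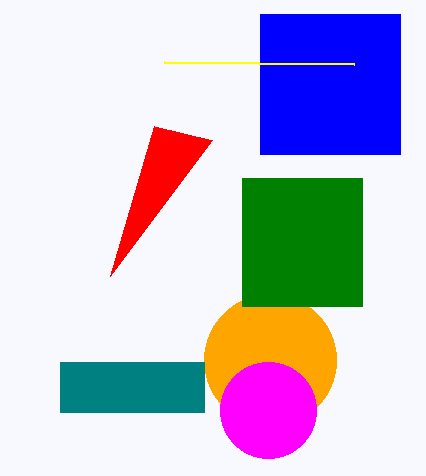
center_x_1 = 270, center_y_1 = 360, radius_1 = 66, px0_2 = 60, py0_2 = 362, px1_2 = 204, py1_2 = 412, py0_3 = 276, px0_4 = 260, py0_4 = 14, px1_4 = 400, py1_4 = 154, center_x_5 = 268, center_y_5 = 410, radius_5 = 48, px0_6 = 354, py0_6 = 64, px0_7 = 242, py0_7 = 178, px1_7 = 362, py1_7 = 306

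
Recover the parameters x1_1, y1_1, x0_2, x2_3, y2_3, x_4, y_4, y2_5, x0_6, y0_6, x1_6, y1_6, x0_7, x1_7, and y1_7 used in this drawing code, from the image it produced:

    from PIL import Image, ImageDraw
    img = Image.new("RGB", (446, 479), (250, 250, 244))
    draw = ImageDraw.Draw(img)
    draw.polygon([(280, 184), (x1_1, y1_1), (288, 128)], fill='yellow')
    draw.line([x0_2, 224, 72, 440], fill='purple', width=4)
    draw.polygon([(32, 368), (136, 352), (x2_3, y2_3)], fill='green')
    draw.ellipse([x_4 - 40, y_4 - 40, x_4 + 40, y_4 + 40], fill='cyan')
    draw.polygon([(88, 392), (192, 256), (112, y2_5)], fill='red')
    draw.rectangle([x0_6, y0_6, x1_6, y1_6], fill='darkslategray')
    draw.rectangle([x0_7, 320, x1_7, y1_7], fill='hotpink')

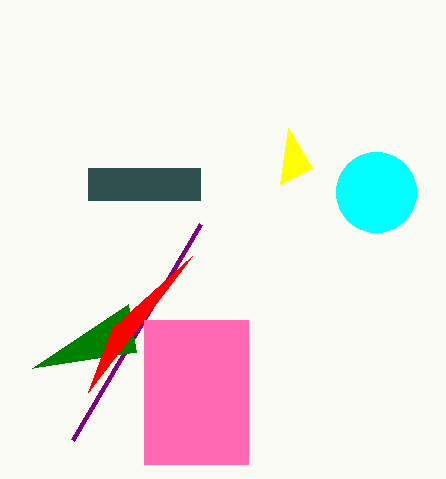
x1_1 = 312
y1_1 = 168
x0_2 = 200
x2_3 = 128
y2_3 = 304
x_4 = 376
y_4 = 192
y2_5 = 328
x0_6 = 88
y0_6 = 168
x1_6 = 200
y1_6 = 200
x0_7 = 144
x1_7 = 248
y1_7 = 464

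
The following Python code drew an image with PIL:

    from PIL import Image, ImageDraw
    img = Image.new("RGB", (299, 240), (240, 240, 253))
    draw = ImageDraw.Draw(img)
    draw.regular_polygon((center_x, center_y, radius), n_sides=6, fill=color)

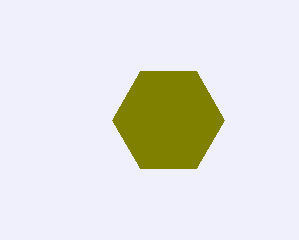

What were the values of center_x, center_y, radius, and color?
center_x = 168
center_y = 120
radius = 56
color = 'olive'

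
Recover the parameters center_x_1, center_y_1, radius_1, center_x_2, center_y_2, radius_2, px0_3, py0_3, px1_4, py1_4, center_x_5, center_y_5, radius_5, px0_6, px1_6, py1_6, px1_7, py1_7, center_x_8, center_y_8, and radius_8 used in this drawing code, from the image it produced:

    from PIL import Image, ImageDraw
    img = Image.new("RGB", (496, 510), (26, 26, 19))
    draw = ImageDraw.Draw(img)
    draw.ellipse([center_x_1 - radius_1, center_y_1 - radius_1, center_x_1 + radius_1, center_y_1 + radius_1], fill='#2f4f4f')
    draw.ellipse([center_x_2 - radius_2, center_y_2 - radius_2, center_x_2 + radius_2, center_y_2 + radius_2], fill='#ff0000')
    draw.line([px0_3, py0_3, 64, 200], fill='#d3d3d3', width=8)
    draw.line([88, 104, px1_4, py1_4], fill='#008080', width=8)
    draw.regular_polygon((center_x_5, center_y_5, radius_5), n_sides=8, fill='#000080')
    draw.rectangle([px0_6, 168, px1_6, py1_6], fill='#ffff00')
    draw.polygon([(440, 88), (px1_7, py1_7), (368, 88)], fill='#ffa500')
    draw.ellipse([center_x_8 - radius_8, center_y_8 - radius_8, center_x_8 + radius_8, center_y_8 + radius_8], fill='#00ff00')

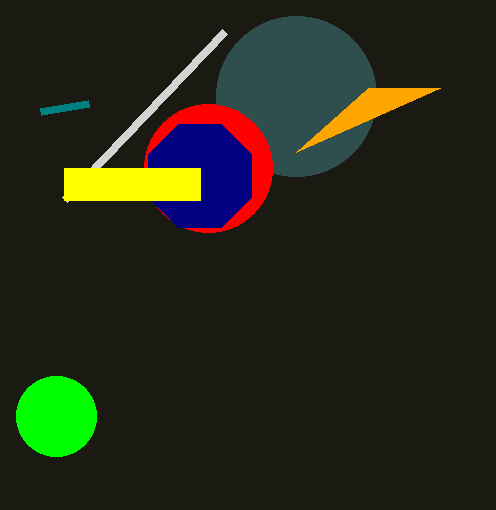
center_x_1 = 296, center_y_1 = 96, radius_1 = 80, center_x_2 = 208, center_y_2 = 168, radius_2 = 64, px0_3 = 224, py0_3 = 32, px1_4 = 40, py1_4 = 112, center_x_5 = 200, center_y_5 = 176, radius_5 = 56, px0_6 = 64, px1_6 = 200, py1_6 = 200, px1_7 = 296, py1_7 = 152, center_x_8 = 56, center_y_8 = 416, radius_8 = 40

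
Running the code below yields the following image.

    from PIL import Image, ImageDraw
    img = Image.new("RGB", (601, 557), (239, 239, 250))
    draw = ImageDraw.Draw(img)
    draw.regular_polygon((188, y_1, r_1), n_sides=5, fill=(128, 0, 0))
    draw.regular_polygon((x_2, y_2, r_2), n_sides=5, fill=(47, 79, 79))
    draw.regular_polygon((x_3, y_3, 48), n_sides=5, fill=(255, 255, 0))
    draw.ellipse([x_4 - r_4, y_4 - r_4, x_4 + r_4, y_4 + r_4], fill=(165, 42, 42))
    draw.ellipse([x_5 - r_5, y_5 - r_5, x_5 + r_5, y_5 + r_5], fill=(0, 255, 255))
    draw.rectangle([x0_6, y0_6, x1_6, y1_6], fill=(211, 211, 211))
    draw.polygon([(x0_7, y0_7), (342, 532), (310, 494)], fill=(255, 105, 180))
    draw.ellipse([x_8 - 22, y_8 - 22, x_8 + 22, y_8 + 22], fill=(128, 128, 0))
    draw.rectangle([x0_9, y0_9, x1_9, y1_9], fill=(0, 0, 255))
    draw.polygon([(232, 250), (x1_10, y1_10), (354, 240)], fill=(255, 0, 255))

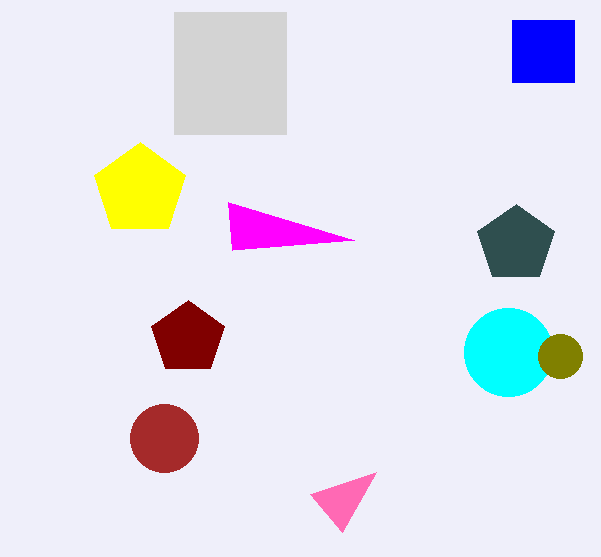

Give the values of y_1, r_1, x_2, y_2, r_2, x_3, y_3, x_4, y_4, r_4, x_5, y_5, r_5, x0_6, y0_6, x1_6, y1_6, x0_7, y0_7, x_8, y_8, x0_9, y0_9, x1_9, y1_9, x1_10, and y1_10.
y_1 = 338
r_1 = 38
x_2 = 516
y_2 = 244
r_2 = 40
x_3 = 140
y_3 = 190
x_4 = 164
y_4 = 438
r_4 = 34
x_5 = 508
y_5 = 352
r_5 = 44
x0_6 = 174
y0_6 = 12
x1_6 = 286
y1_6 = 134
x0_7 = 376
y0_7 = 472
x_8 = 560
y_8 = 356
x0_9 = 512
y0_9 = 20
x1_9 = 574
y1_9 = 82
x1_10 = 228
y1_10 = 202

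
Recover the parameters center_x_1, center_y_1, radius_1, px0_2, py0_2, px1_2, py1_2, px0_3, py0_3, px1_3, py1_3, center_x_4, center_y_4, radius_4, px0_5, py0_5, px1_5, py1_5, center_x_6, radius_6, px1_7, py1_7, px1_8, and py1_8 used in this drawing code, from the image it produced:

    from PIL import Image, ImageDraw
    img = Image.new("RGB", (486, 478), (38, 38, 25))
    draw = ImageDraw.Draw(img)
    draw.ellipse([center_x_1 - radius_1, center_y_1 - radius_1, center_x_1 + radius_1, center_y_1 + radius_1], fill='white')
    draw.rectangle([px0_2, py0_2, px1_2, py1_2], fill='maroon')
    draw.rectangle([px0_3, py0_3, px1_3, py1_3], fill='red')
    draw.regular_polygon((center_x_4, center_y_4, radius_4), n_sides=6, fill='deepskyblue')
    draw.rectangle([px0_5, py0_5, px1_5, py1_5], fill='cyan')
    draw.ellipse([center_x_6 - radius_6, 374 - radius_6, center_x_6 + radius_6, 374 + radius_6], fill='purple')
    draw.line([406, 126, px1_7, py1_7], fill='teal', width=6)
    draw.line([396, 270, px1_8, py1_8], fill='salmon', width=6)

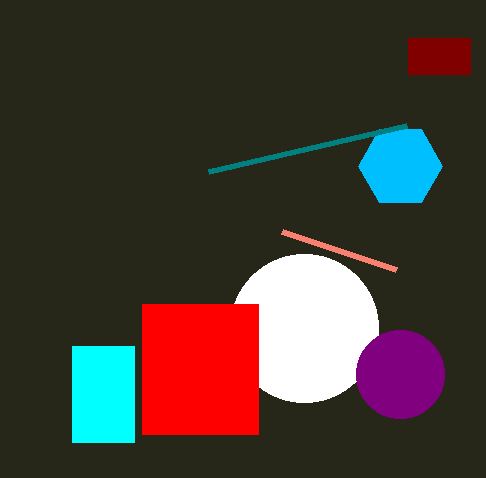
center_x_1 = 304, center_y_1 = 328, radius_1 = 74, px0_2 = 408, py0_2 = 38, px1_2 = 470, py1_2 = 74, px0_3 = 142, py0_3 = 304, px1_3 = 258, py1_3 = 434, center_x_4 = 400, center_y_4 = 166, radius_4 = 42, px0_5 = 72, py0_5 = 346, px1_5 = 134, py1_5 = 442, center_x_6 = 400, radius_6 = 44, px1_7 = 208, py1_7 = 172, px1_8 = 282, py1_8 = 232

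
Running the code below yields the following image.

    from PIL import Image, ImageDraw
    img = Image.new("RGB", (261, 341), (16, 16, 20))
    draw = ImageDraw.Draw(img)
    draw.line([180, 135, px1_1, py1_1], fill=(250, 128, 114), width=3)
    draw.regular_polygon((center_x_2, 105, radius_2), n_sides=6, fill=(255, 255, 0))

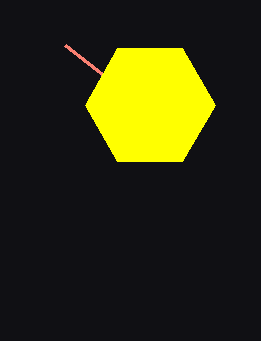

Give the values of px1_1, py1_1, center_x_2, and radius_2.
px1_1 = 65, py1_1 = 45, center_x_2 = 150, radius_2 = 65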